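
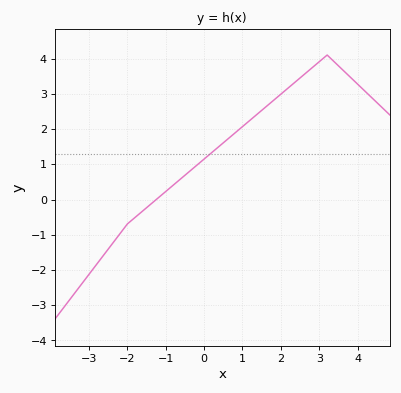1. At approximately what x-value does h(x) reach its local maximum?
3.2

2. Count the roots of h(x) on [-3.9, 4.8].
1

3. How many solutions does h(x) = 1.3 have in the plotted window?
1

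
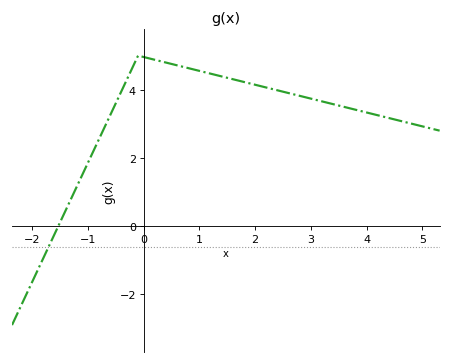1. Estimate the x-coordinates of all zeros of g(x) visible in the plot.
-1.6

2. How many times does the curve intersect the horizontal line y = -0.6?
1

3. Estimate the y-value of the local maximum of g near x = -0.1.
5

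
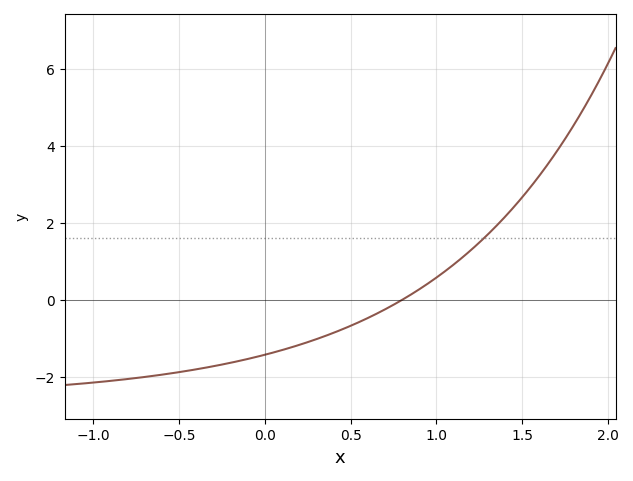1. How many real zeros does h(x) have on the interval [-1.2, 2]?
1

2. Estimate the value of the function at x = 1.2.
1.28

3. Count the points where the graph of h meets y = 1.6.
1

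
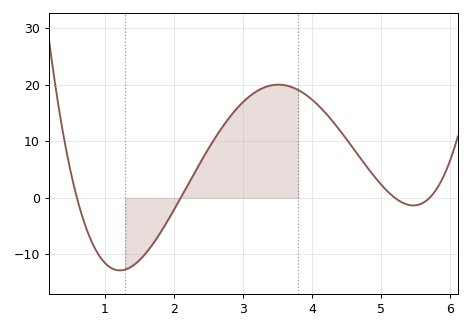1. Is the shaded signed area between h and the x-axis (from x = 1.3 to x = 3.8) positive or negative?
positive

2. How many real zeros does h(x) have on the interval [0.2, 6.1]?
4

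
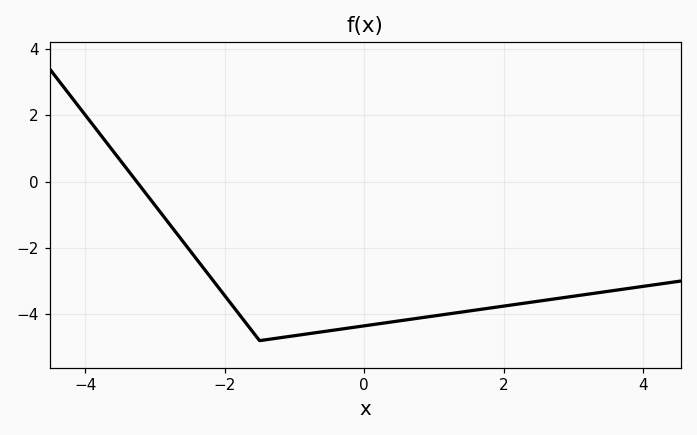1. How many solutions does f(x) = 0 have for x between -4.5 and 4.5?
1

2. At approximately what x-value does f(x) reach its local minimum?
-1.4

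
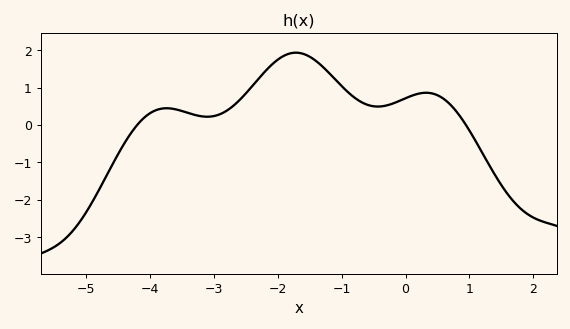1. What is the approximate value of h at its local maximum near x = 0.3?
0.9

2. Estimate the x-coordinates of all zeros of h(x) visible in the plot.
-4.2, 1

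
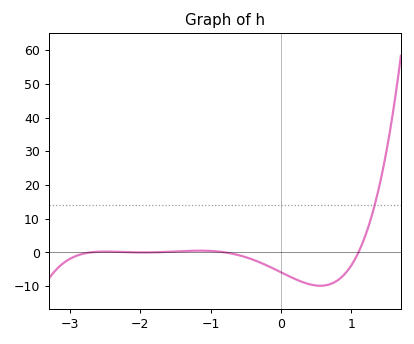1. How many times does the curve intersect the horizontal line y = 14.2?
1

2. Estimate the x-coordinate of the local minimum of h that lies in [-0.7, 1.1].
0.559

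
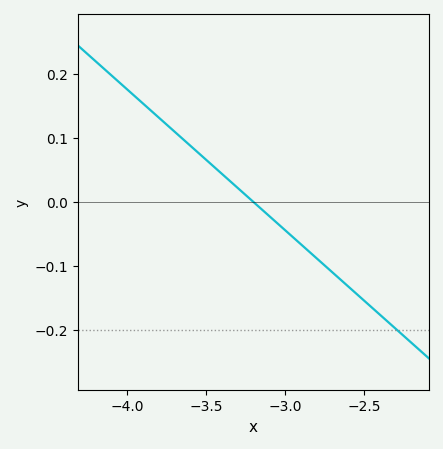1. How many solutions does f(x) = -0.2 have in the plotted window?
1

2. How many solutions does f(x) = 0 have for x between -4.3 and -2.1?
1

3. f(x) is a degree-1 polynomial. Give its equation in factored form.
y = -0.22(x + 3.2)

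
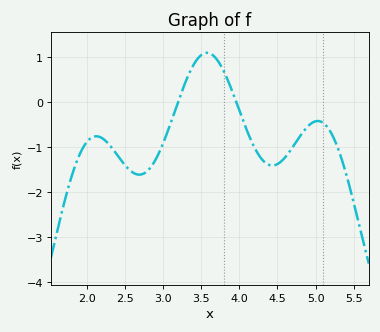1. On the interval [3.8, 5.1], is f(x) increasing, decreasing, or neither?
neither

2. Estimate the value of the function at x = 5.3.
-1.06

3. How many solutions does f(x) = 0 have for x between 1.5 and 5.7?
2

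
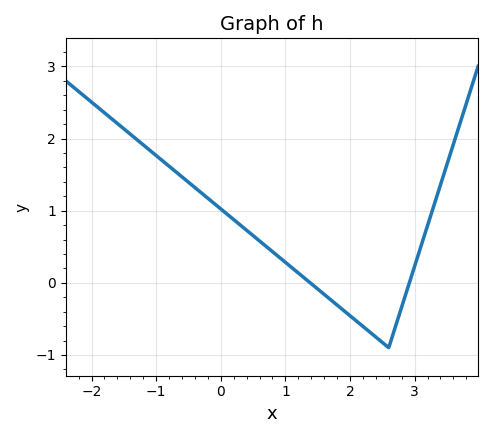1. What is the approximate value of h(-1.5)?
2.13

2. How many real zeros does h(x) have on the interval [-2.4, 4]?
2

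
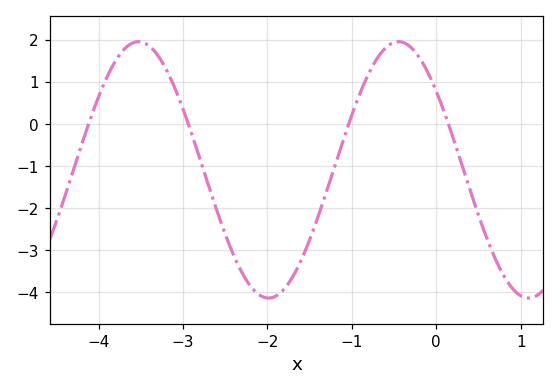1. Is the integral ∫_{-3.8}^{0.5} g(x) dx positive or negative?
negative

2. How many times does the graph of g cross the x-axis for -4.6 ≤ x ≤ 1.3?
4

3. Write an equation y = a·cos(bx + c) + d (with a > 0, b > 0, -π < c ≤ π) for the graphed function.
y = 3.05cos(2.04x + 0.912) - 1.09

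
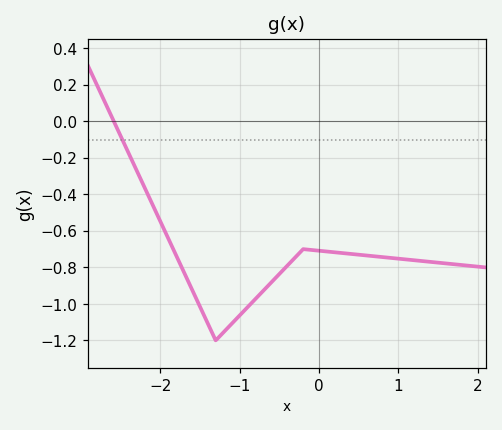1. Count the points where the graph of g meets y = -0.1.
1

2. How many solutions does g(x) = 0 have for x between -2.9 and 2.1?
1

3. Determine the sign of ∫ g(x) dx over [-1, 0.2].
negative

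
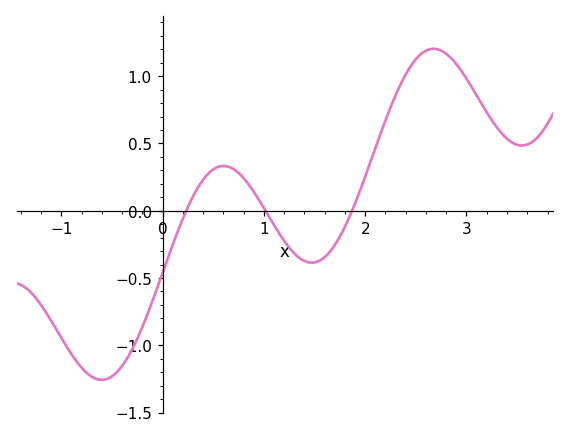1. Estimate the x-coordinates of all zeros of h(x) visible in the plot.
0.233, 1.02, 1.87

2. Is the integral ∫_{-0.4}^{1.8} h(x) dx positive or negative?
negative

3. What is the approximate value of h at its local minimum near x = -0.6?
-1.26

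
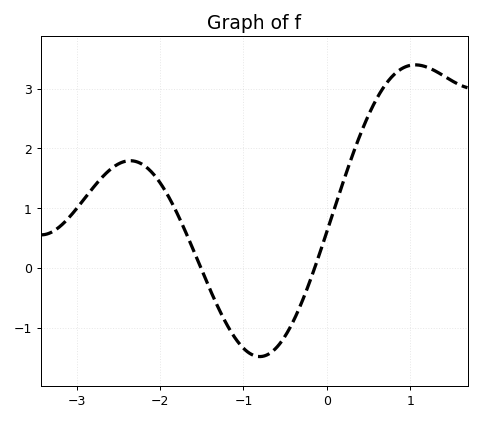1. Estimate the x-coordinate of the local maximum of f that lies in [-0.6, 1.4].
1.1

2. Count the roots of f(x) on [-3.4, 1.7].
2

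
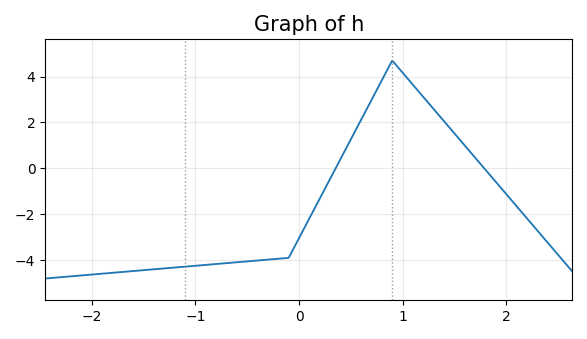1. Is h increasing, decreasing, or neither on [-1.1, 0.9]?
increasing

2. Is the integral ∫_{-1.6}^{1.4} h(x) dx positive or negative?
negative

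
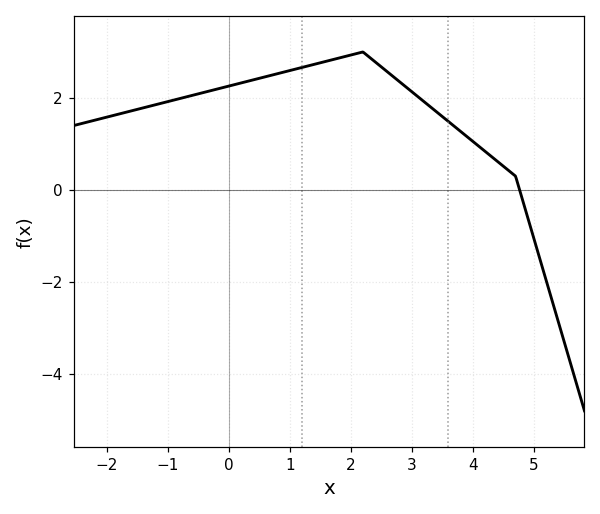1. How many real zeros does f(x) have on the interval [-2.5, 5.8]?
1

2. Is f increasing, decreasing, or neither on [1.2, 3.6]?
neither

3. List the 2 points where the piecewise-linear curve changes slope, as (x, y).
(2.2, 3); (4.7, 0.3)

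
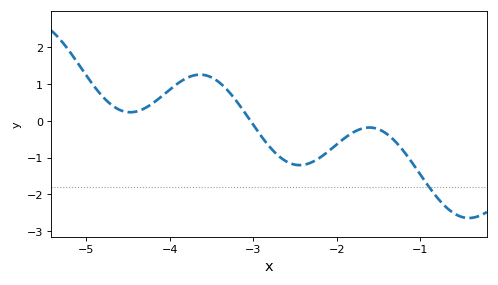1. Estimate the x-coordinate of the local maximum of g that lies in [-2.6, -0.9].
-1.6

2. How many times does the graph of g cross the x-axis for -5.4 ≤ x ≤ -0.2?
1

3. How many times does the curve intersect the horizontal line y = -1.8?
1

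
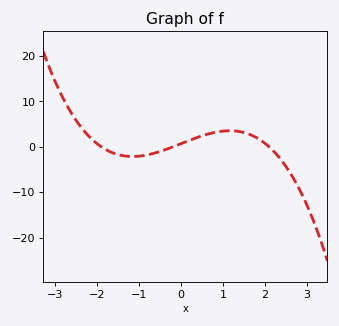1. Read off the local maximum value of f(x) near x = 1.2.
4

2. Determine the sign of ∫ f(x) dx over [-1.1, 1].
positive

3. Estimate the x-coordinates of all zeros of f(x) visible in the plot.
-1.9, -0.2, 2.1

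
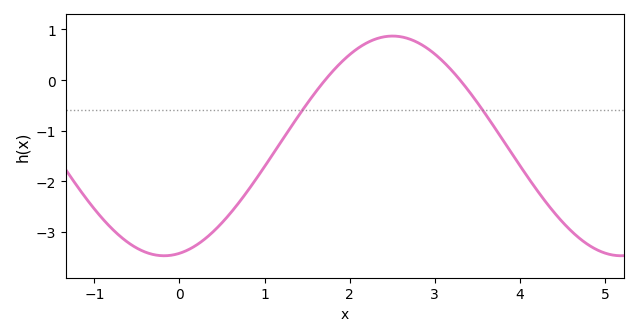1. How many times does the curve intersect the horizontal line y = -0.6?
2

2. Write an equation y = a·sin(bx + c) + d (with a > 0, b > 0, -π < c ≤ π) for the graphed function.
y = 2.17sin(1.17x - 1.36) - 1.3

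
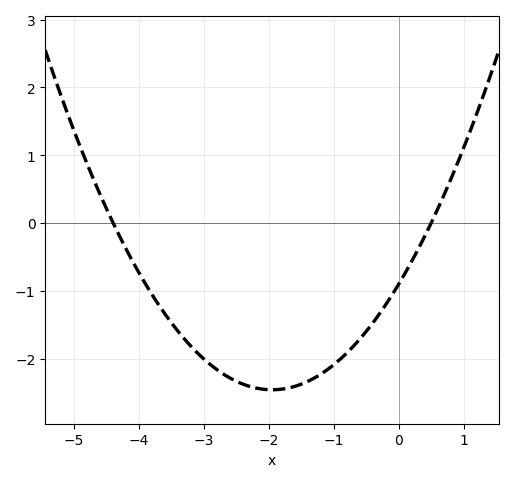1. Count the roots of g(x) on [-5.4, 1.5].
2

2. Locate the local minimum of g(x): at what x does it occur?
-1.95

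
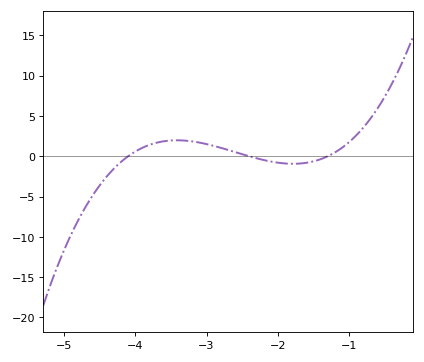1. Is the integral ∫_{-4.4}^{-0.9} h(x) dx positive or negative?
positive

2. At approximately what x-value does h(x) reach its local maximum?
-3.41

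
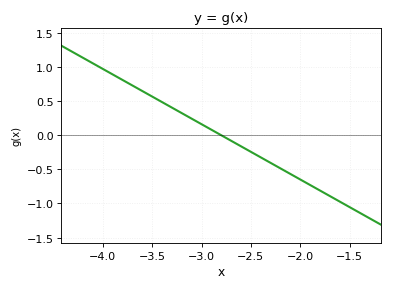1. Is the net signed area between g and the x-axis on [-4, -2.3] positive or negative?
positive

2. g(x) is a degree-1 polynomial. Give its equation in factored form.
y = -0.81(x + 2.8)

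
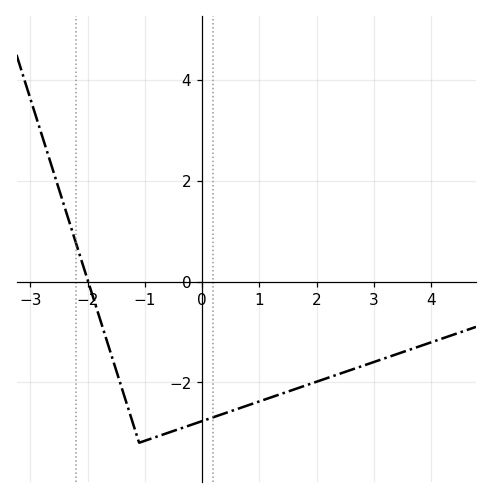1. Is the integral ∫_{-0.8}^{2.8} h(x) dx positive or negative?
negative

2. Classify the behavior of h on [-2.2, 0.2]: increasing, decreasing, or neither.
neither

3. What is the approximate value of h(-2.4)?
1.47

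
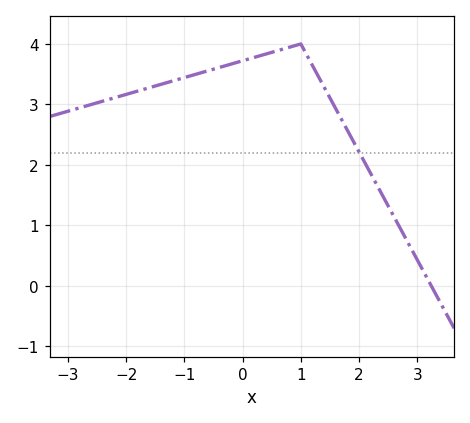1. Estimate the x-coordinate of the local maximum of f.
1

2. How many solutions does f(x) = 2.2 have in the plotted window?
1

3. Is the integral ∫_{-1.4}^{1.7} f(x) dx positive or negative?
positive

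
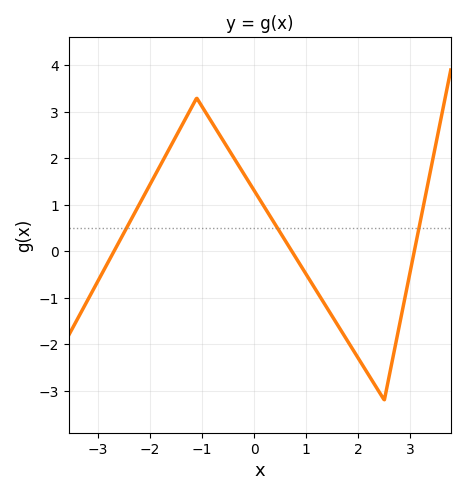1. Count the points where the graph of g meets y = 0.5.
3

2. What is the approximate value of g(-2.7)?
-0.025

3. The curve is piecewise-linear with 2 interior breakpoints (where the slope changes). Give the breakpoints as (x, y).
(-1.1, 3.3); (2.5, -3.2)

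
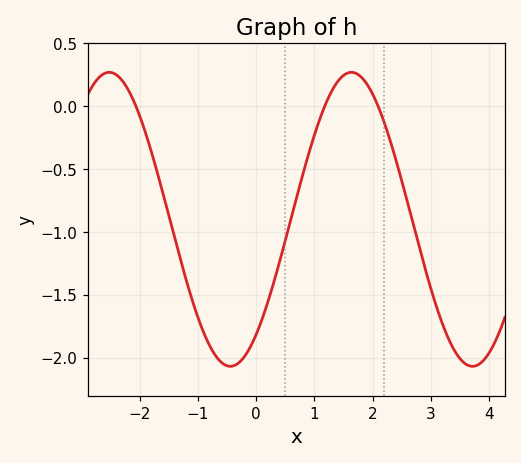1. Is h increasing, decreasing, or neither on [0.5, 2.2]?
neither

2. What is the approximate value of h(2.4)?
-0.426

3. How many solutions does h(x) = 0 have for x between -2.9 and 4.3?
3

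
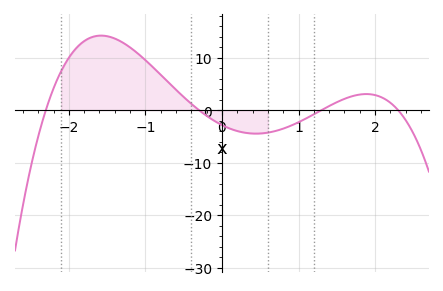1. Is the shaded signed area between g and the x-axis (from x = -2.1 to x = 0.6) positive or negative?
positive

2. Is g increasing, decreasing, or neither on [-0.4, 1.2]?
neither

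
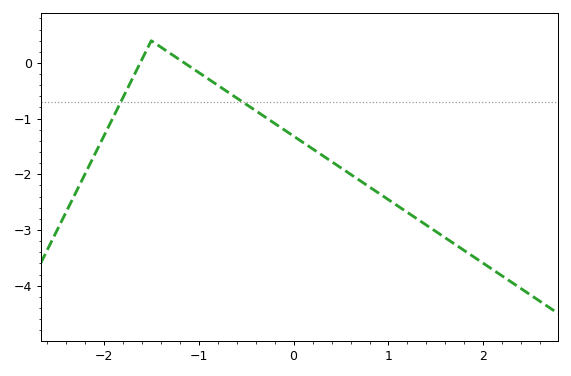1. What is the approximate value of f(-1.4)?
0.3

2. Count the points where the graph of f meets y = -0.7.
2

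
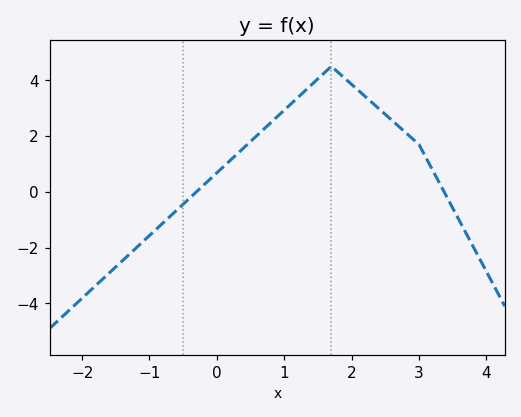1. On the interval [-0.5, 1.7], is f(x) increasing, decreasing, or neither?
increasing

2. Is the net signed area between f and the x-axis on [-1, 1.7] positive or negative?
positive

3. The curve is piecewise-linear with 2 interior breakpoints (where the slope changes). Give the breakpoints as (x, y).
(1.7, 4.5); (3, 1.7)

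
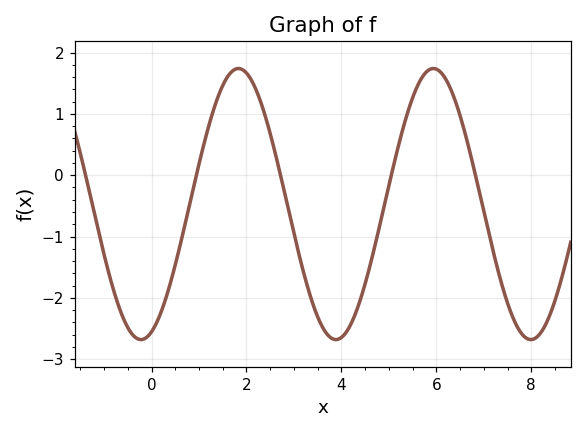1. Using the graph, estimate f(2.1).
1.56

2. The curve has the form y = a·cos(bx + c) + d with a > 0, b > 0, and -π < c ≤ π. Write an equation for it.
y = 2.21cos(1.53x - 2.8) - 0.47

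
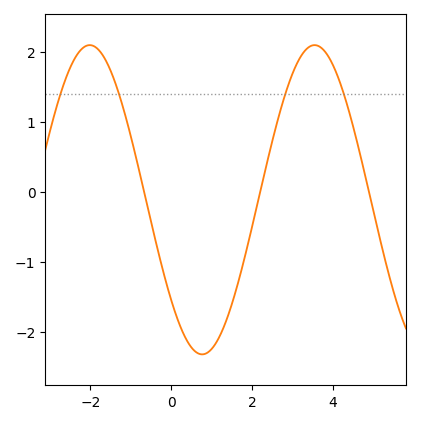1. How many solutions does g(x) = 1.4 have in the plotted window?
4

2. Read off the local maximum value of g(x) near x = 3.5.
2.1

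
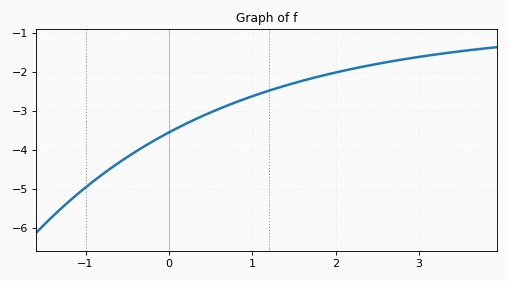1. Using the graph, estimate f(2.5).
-1.8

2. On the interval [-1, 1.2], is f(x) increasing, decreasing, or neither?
increasing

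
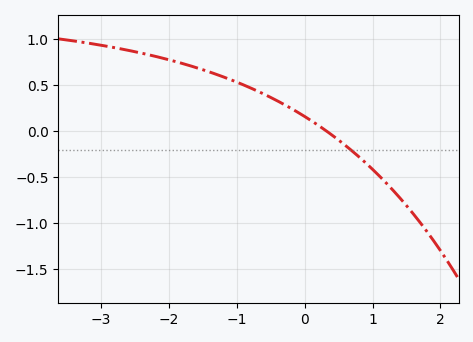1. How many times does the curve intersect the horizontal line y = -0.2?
1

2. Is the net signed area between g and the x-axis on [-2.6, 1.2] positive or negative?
positive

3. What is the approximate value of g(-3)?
0.95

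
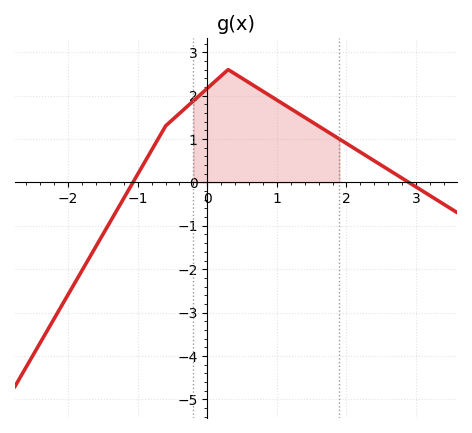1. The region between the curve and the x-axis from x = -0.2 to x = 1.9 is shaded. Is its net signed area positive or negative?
positive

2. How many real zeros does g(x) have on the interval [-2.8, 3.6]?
2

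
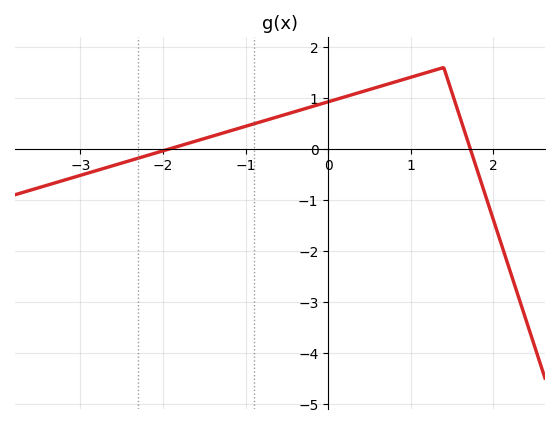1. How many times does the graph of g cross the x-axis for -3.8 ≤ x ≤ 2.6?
2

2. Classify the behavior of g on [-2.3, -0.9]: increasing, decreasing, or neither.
increasing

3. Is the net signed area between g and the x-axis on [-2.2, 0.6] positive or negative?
positive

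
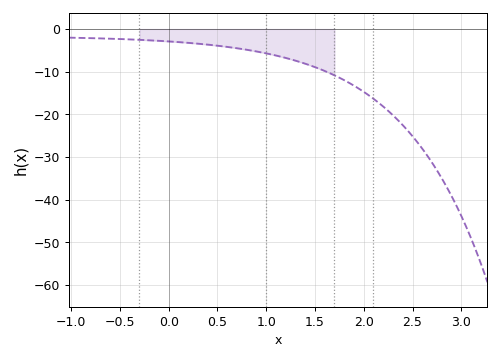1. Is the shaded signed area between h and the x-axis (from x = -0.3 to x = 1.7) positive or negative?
negative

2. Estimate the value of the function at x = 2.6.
-28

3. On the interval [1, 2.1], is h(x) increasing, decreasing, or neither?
decreasing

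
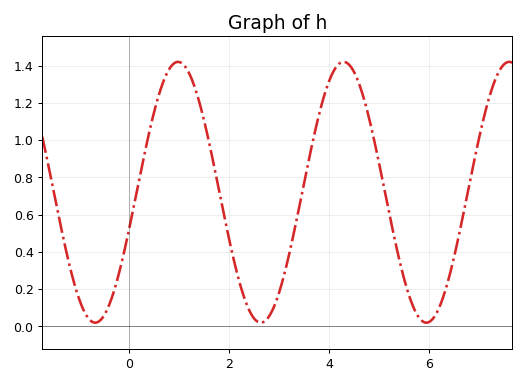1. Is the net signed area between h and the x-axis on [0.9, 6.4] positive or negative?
positive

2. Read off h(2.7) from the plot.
0.02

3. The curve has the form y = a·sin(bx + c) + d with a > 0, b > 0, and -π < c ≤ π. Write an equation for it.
y = 0.7sin(1.9x - 0.29) + 0.72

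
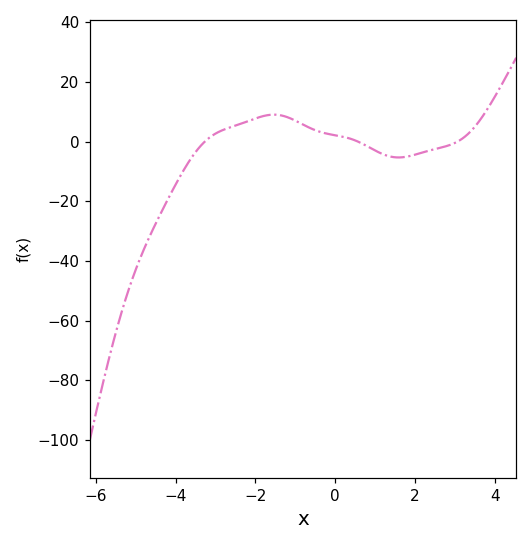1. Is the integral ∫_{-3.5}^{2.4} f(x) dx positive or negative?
positive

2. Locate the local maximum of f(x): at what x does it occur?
-1.6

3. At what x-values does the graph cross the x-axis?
-3.2, 0.6, 3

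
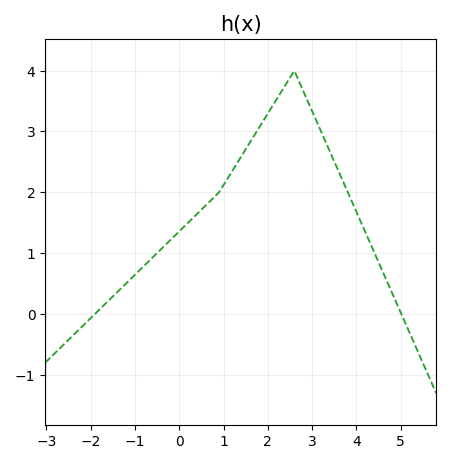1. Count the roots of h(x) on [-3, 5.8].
2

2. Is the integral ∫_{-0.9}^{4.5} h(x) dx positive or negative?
positive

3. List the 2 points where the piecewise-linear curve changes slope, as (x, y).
(0.9, 2); (2.6, 4)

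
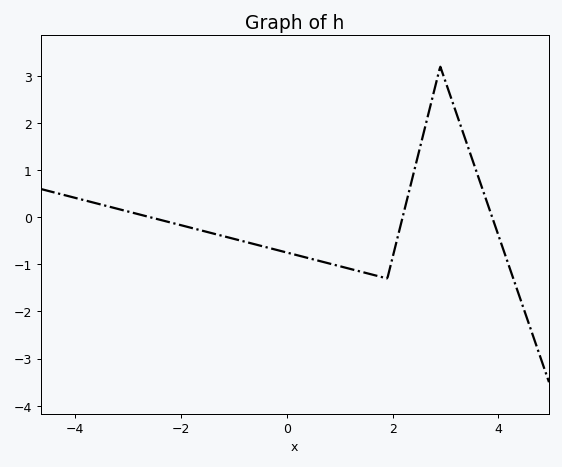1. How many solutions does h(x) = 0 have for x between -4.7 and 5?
3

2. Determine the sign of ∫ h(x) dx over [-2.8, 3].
negative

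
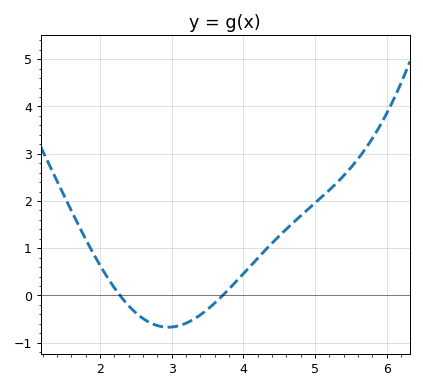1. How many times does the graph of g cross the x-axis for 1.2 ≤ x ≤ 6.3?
2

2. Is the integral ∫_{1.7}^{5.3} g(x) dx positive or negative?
positive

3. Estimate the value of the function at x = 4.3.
1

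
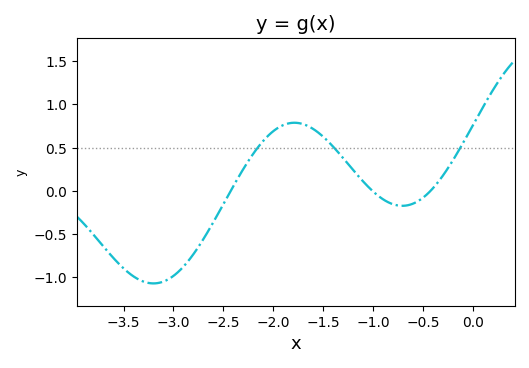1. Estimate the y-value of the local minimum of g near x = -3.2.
-1.07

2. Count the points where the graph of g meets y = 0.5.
3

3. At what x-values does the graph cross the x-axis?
-2.43, -1.01, -0.423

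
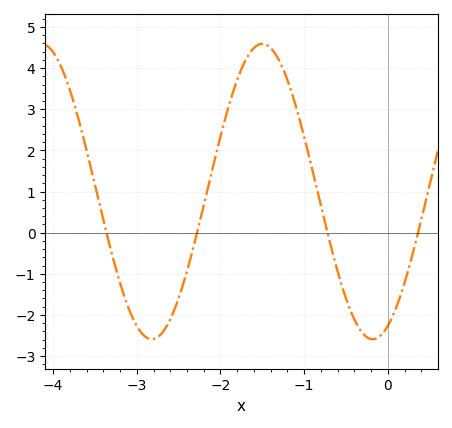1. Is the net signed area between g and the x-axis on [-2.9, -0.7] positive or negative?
positive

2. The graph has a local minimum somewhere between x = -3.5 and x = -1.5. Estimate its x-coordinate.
-2.8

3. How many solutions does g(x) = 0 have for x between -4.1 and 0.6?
4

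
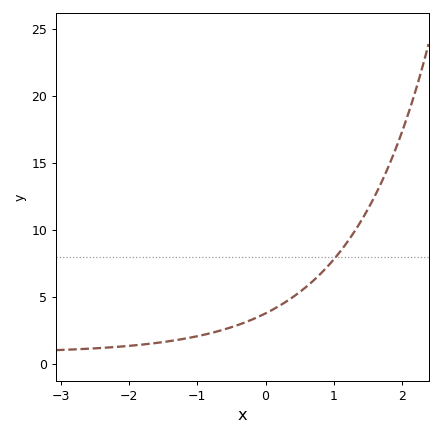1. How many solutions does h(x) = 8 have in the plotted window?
1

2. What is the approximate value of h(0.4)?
5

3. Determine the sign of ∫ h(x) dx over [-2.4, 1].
positive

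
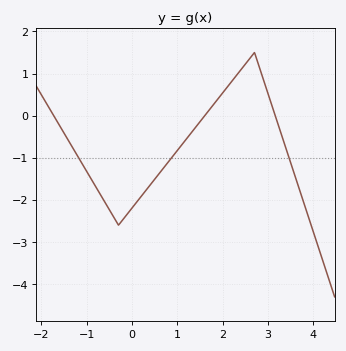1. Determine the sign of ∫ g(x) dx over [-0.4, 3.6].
negative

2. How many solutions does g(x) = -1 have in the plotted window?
3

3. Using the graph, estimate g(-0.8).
-1.7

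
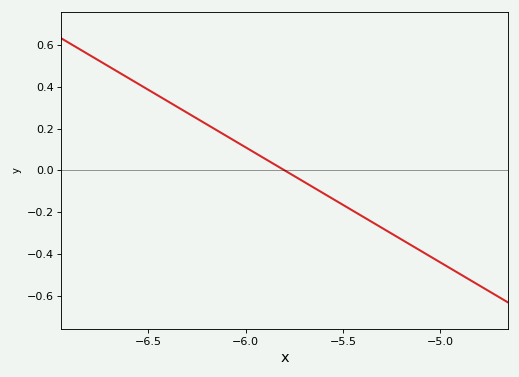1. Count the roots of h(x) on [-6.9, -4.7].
1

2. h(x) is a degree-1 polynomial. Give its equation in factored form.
y = -0.55(x + 5.8)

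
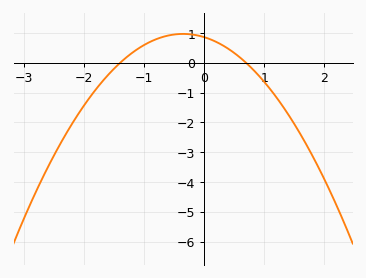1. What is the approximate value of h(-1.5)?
-0.2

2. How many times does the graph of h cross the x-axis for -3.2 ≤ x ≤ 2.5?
2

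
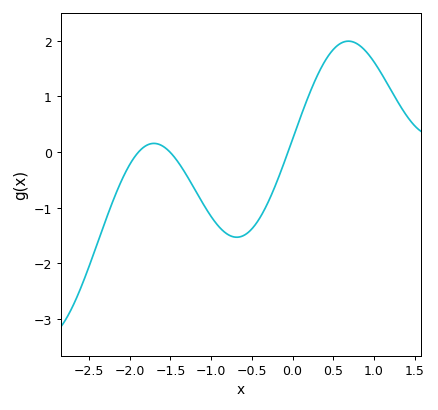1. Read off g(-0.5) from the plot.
-1.38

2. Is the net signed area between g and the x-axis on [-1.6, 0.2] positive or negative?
negative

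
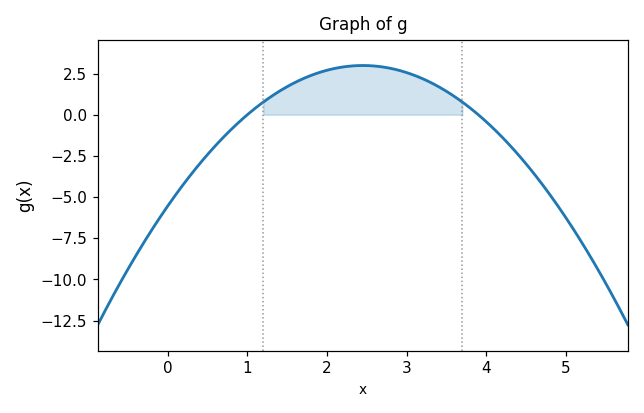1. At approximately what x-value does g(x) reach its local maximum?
2.45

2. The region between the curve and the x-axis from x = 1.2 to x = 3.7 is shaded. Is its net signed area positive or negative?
positive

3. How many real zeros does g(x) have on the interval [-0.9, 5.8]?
2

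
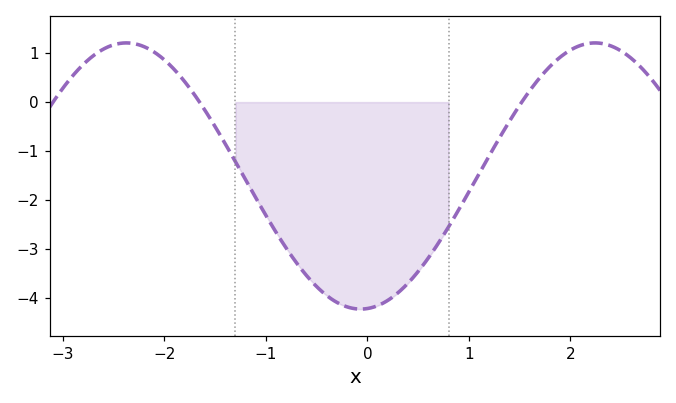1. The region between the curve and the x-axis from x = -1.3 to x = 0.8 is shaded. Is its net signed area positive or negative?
negative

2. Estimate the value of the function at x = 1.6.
0.2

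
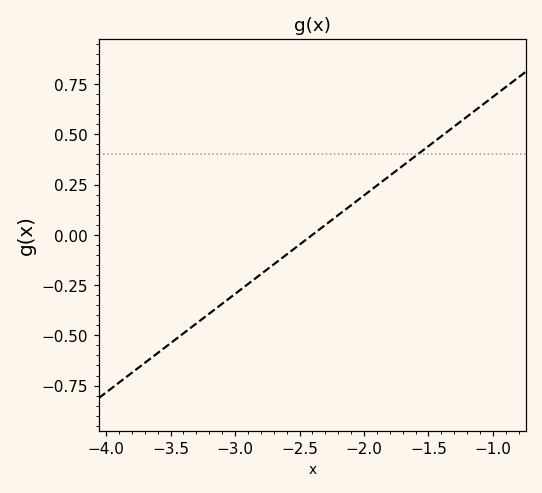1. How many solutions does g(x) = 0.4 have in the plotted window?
1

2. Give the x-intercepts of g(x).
-2.4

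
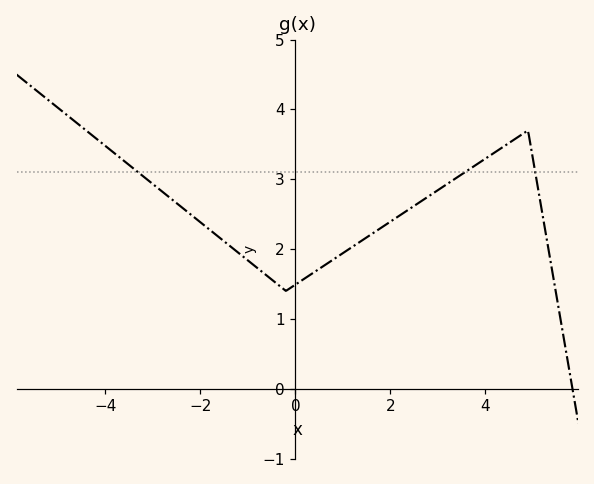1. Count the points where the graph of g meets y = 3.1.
3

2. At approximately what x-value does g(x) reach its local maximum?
4.8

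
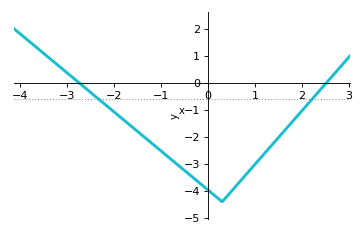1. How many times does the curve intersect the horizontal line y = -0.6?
2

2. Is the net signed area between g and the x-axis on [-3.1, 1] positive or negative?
negative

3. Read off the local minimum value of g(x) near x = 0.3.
-4.4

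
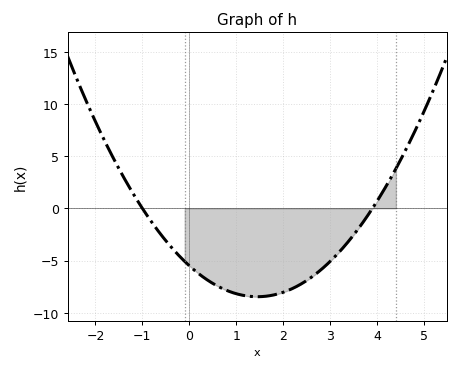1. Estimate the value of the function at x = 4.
0.5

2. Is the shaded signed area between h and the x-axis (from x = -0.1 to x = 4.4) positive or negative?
negative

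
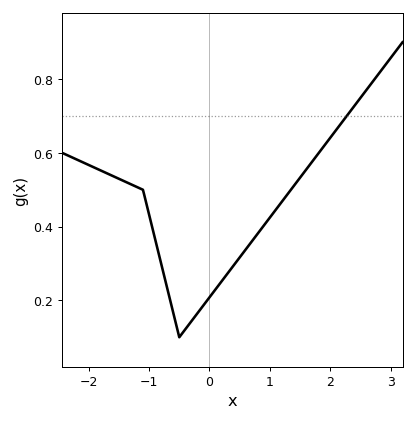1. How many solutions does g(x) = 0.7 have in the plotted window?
1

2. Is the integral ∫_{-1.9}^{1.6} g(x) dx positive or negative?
positive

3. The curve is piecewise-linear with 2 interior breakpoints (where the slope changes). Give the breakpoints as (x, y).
(-1.1, 0.5); (-0.5, 0.1)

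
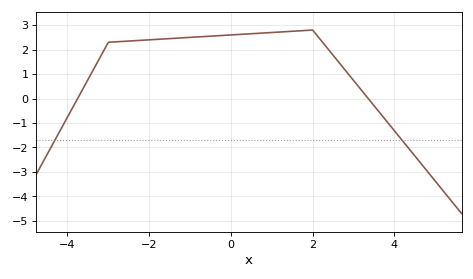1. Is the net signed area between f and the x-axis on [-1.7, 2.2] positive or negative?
positive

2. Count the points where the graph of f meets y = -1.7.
2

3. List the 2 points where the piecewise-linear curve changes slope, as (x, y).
(-3, 2.3); (2, 2.8)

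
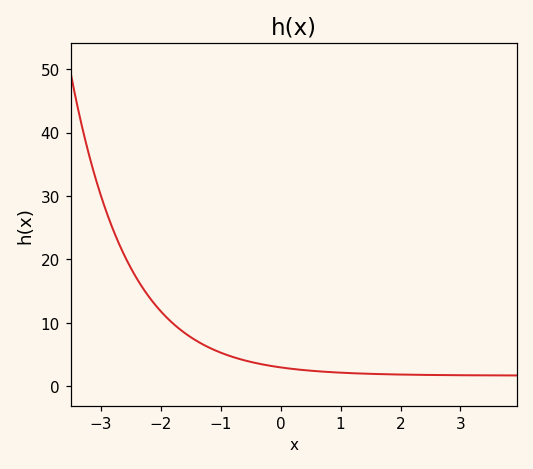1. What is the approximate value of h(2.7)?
2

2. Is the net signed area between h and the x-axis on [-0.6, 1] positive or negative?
positive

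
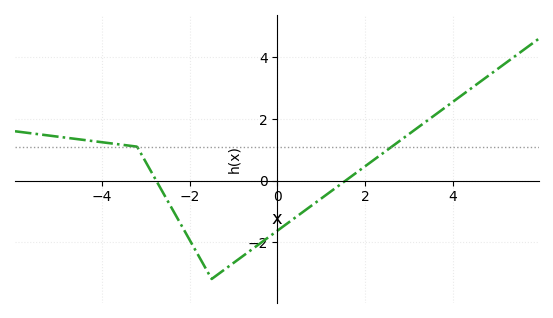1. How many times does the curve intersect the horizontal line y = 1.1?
2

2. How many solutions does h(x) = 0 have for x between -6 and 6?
2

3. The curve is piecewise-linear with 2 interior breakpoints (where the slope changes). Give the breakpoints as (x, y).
(-3.2, 1.1); (-1.5, -3.2)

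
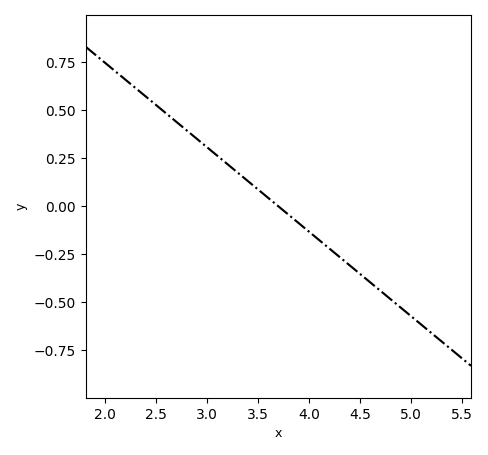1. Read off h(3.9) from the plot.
-0.088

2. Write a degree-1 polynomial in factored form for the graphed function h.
y = -0.44(x - 3.7)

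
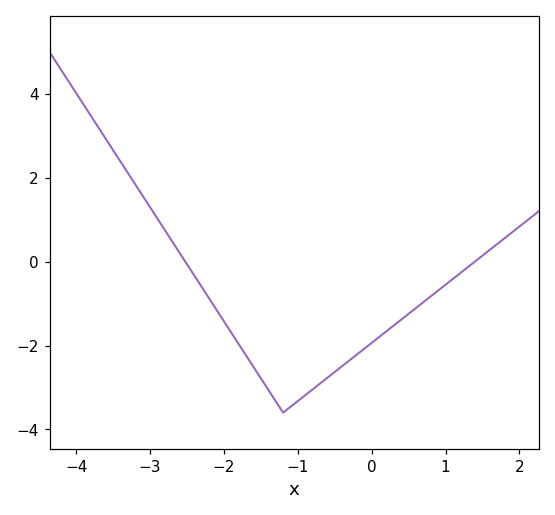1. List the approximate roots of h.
-2.5, 1.4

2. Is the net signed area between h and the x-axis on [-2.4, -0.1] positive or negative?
negative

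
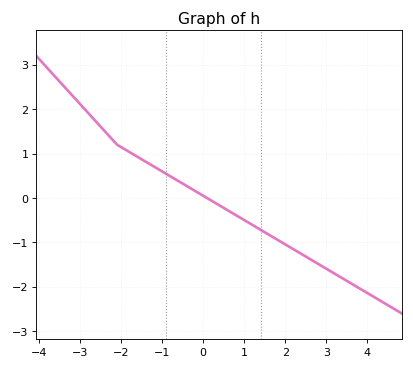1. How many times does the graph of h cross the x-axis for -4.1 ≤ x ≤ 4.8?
1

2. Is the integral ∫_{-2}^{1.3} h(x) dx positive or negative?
positive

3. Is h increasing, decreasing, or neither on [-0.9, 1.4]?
decreasing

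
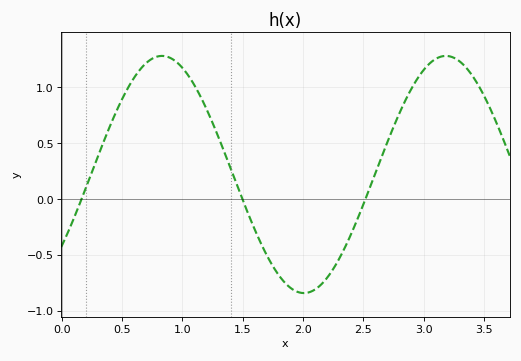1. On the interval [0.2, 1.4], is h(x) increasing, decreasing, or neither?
neither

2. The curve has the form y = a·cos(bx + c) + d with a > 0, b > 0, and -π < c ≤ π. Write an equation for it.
y = 1.06cos(2.67x - 2.22) + 0.22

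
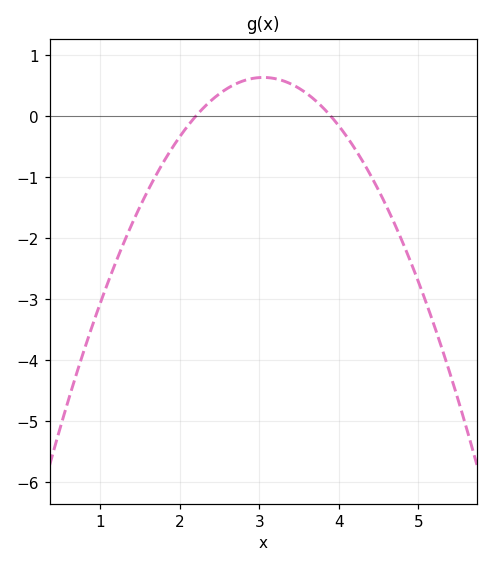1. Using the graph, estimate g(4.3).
-0.7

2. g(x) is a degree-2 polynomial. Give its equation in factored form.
y = -0.88(x - 2.2)(x - 3.9)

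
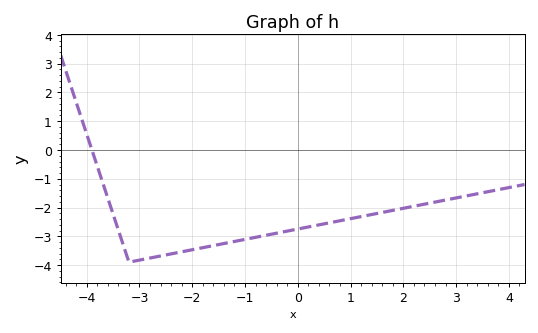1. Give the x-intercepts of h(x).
-4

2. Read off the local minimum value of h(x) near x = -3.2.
-3.9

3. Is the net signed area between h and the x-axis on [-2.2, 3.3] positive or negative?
negative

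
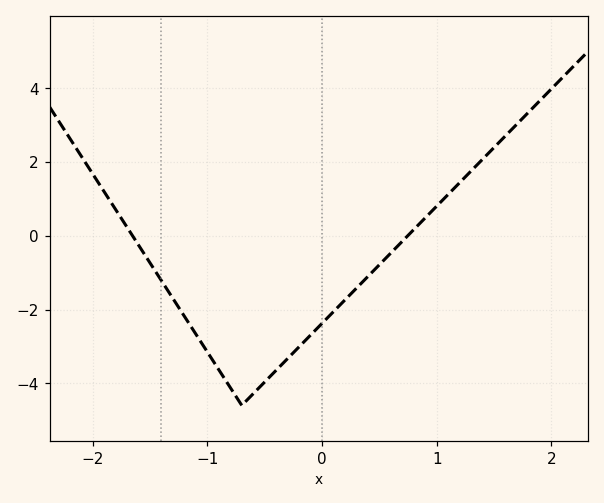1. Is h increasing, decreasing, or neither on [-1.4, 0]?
neither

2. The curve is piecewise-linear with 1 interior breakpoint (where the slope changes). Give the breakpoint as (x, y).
(-0.7, -4.6)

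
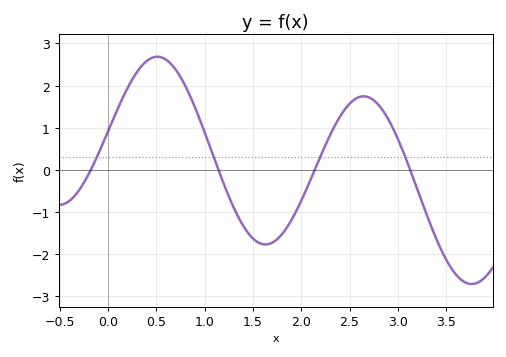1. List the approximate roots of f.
-0.18, 1.14, 2.14, 3.13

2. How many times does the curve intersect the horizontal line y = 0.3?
4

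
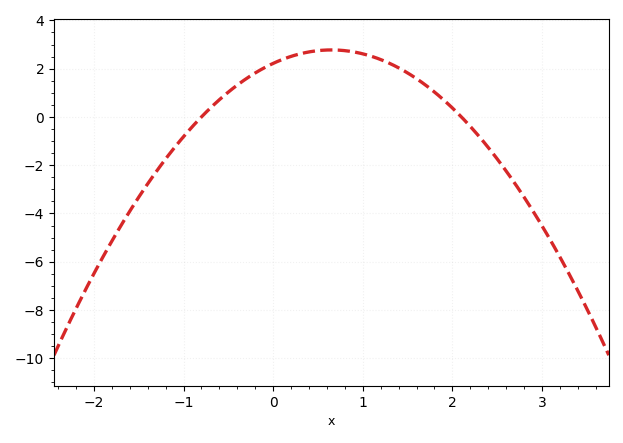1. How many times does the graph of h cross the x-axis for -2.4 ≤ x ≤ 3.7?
2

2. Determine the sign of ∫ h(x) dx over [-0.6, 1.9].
positive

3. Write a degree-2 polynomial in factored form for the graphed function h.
y = -1.32(x + 0.8)(x - 2.1)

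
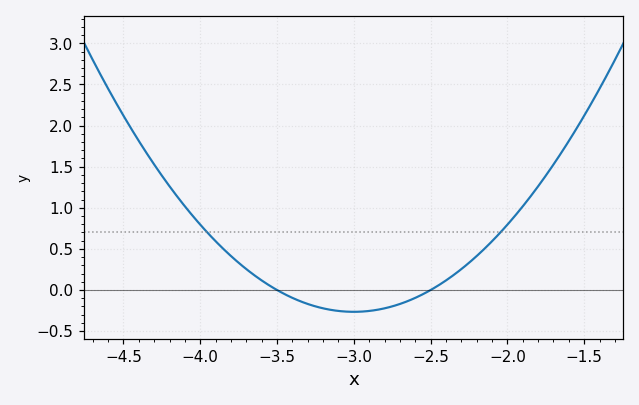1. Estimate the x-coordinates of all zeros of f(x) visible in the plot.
-3.5, -2.5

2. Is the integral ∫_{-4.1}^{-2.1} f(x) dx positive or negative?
positive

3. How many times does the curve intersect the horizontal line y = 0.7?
2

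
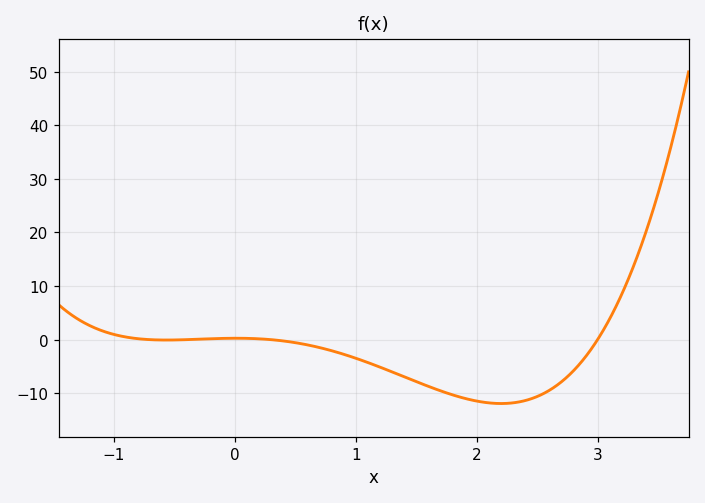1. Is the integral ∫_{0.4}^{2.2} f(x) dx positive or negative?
negative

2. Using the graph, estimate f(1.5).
-8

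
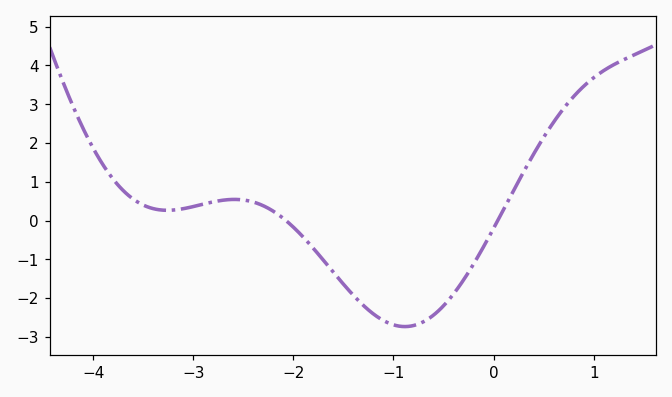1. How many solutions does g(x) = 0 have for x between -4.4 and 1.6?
2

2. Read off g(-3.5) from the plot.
0.4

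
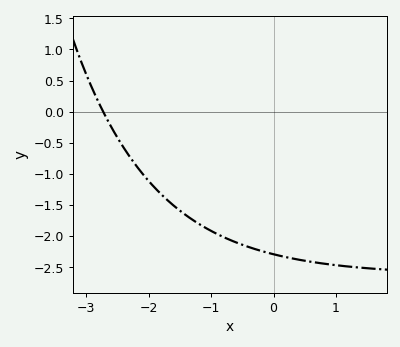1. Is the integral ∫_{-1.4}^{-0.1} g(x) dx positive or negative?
negative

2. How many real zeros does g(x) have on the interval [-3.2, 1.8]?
1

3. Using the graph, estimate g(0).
-2.3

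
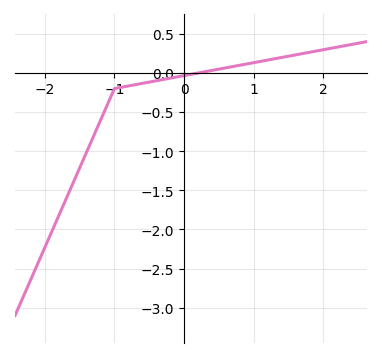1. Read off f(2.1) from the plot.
0.313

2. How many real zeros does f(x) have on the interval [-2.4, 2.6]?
1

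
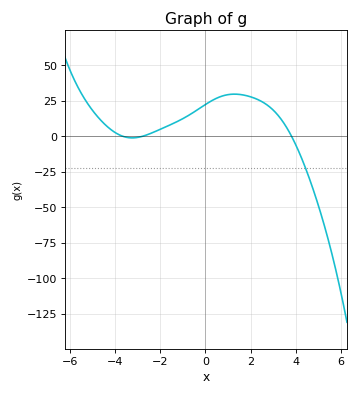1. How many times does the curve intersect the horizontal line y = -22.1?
1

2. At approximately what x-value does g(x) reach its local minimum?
-3.2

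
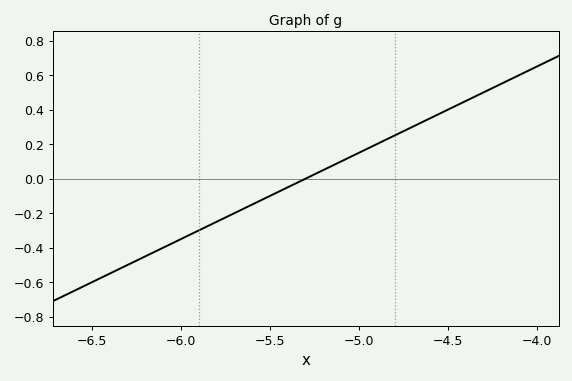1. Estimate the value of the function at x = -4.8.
0.25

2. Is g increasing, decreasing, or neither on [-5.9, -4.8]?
increasing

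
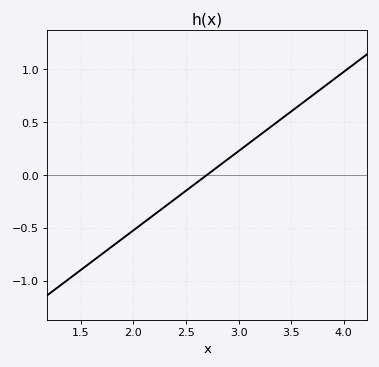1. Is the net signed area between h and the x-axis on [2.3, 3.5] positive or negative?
positive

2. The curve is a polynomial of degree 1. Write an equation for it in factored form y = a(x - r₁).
y = 0.75(x - 2.7)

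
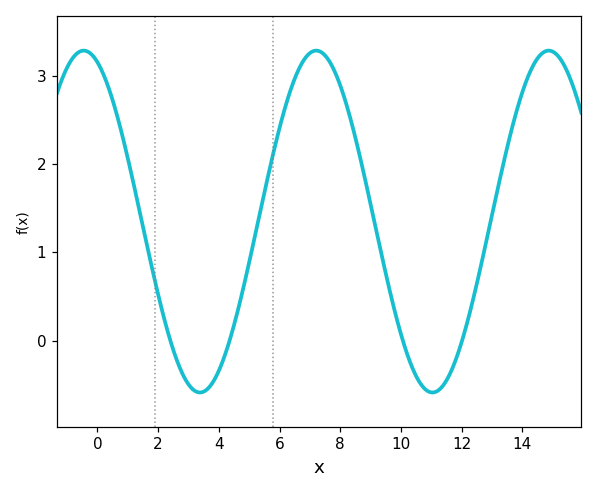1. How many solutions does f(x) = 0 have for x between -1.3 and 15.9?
4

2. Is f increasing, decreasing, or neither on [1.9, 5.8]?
neither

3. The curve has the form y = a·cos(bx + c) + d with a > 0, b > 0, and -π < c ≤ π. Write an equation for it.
y = 1.94cos(0.82x + 0.372) + 1.35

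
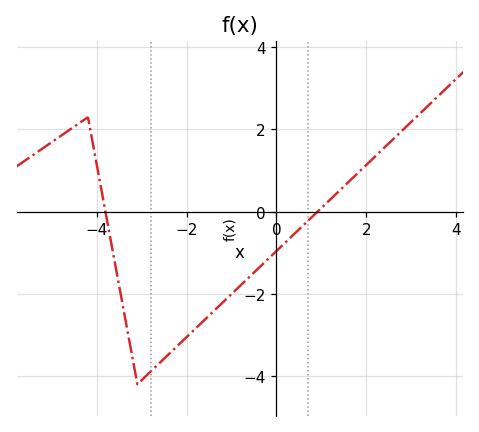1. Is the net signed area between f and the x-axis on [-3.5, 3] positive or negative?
negative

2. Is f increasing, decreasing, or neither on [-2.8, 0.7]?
increasing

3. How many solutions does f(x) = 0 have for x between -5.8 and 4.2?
2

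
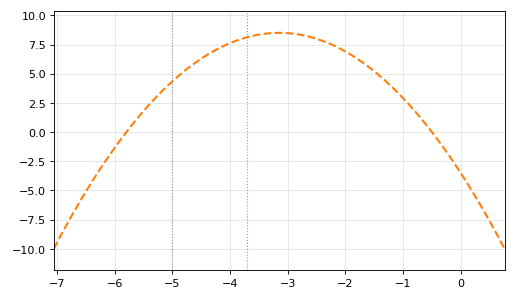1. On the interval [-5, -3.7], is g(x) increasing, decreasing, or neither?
increasing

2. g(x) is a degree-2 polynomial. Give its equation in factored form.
y = -1.21(x + 5.8)(x + 0.5)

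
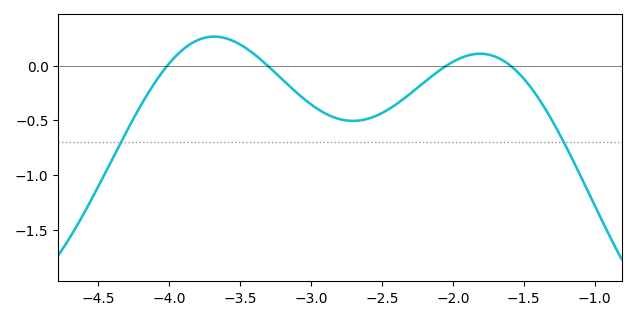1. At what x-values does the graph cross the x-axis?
-4.01, -3.31, -2.05, -1.59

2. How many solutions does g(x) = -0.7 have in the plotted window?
2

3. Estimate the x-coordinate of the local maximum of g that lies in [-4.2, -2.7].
-3.68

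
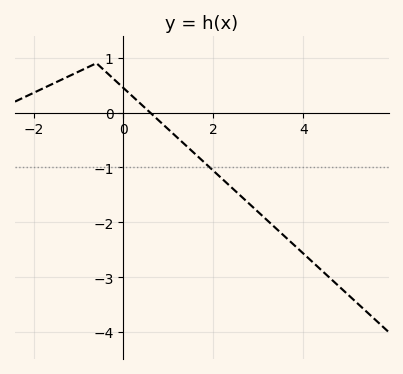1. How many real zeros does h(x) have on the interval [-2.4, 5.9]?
1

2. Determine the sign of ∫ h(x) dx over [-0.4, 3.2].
negative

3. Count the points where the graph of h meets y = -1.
1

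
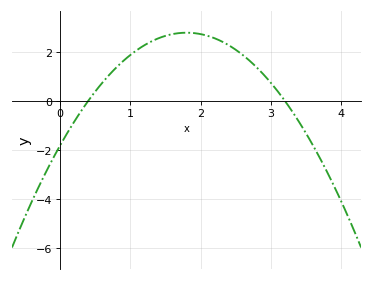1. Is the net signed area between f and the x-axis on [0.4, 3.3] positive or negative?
positive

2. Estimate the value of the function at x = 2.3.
2.4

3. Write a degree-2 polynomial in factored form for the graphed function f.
y = -1.42(x - 0.4)(x - 3.2)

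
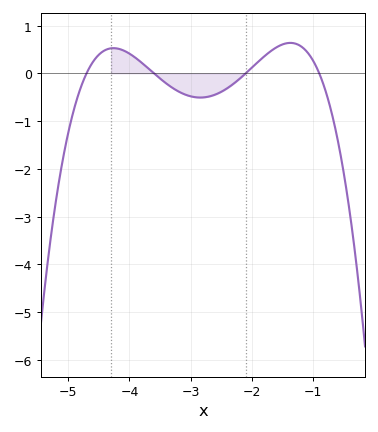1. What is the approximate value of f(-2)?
0.119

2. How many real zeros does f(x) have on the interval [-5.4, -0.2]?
4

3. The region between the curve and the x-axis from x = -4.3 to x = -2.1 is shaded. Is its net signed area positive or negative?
negative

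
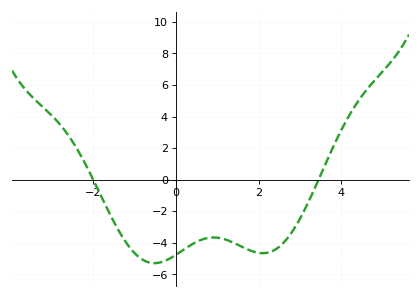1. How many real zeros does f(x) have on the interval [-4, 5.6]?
2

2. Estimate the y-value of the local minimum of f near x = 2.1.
-4.66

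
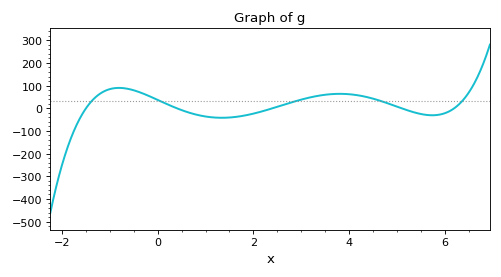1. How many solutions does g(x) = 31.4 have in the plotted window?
5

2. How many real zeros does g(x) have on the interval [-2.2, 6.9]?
5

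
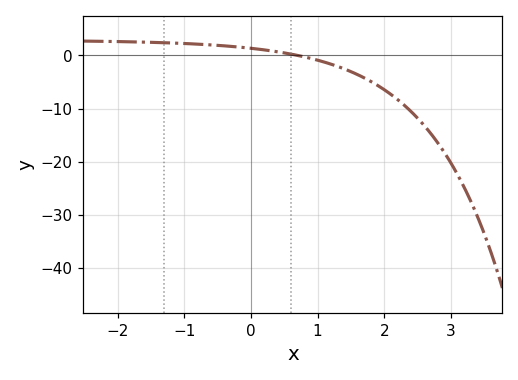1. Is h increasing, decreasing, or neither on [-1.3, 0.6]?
decreasing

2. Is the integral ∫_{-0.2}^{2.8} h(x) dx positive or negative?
negative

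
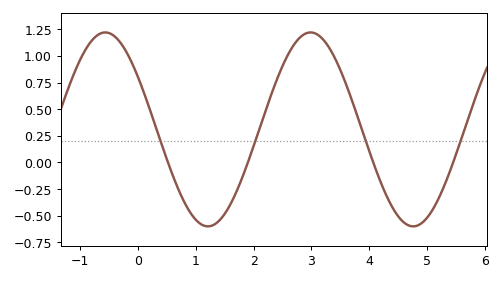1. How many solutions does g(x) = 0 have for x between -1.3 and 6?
4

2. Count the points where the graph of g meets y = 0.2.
4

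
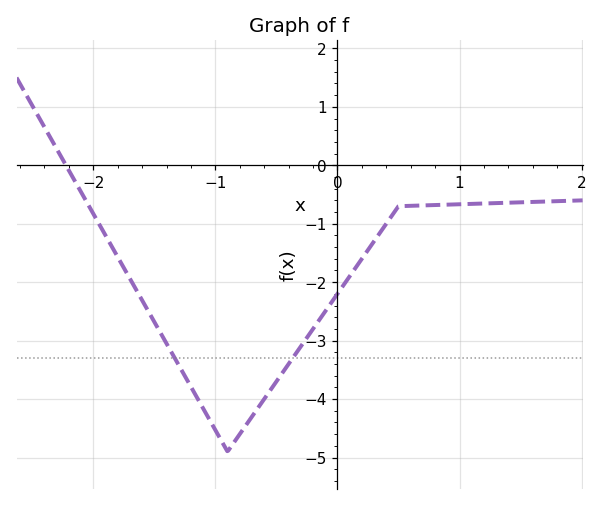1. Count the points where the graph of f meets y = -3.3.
2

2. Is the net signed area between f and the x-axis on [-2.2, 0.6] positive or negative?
negative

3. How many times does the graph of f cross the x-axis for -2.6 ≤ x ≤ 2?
1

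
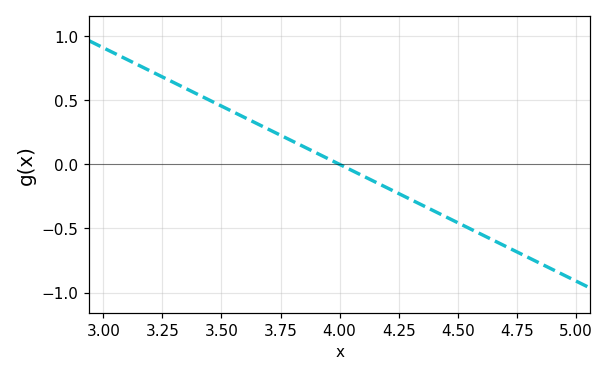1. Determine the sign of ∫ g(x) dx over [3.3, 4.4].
positive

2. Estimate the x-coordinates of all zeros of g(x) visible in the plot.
4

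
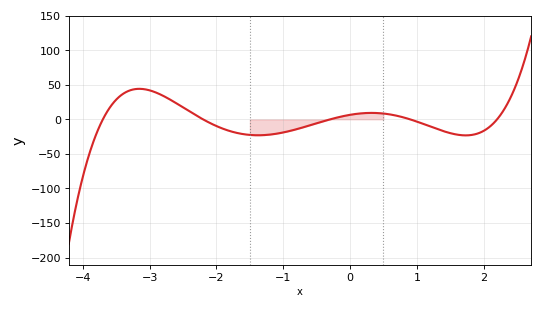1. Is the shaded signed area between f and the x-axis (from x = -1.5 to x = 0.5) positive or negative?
negative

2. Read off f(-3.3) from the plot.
41.8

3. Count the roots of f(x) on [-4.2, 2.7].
5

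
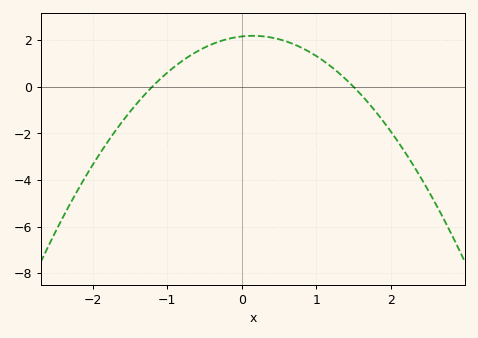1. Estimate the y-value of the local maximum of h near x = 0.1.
2.2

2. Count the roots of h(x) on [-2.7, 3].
2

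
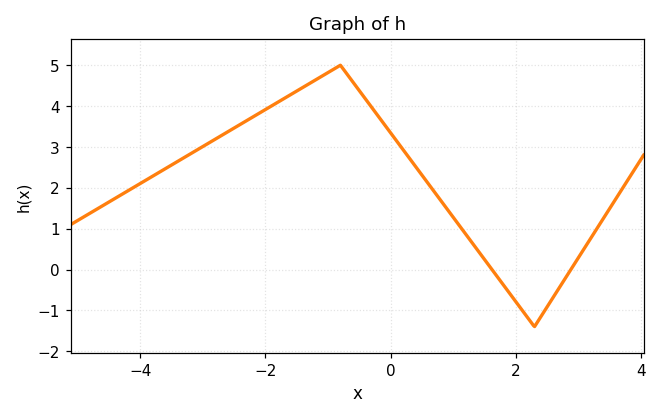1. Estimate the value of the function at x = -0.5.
4.38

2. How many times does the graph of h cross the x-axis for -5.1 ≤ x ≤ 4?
2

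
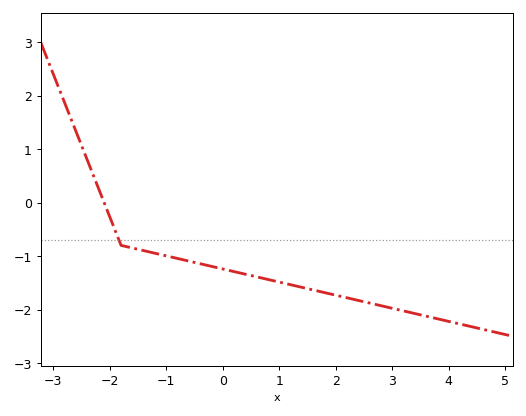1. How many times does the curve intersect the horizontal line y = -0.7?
1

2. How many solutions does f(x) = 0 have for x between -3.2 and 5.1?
1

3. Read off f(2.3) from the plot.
-1.8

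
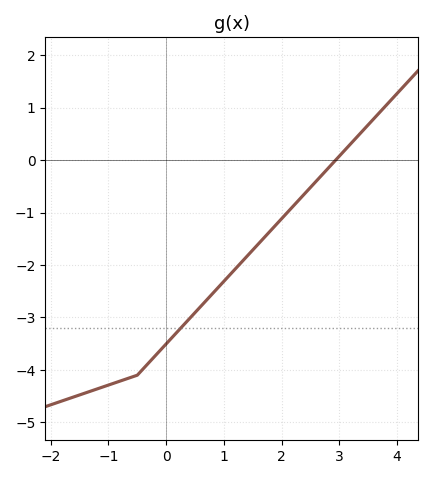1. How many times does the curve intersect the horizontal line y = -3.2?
1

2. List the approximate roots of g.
2.94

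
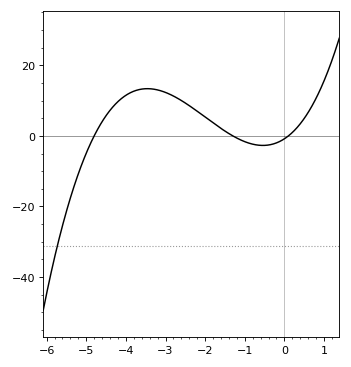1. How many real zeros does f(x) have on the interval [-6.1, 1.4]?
3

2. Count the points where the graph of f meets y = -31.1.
1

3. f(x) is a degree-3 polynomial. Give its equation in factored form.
y = 1.3(x + 4.8)(x + 1.3)(x - 0.1)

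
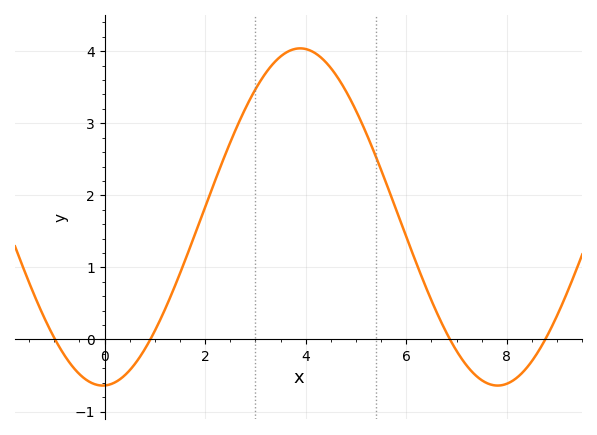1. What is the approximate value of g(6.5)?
0.542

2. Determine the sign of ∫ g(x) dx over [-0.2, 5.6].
positive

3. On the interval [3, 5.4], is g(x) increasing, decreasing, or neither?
neither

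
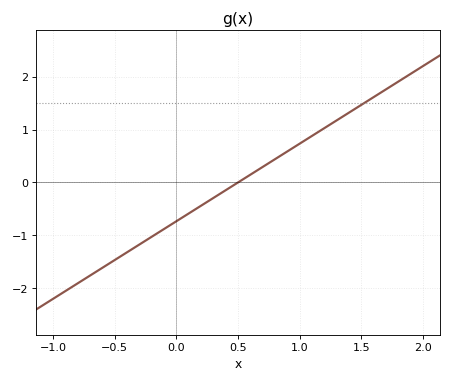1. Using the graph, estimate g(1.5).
1.5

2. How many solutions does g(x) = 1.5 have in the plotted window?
1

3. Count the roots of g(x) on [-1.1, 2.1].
1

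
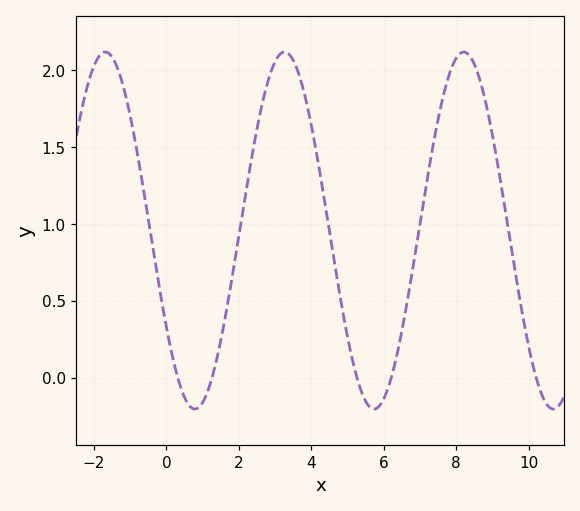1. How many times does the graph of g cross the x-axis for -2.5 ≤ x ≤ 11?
5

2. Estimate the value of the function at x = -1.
1.71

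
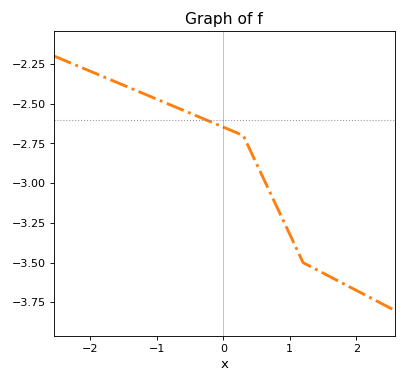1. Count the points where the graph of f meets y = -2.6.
1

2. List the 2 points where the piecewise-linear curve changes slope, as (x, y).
(0.3, -2.7); (1.2, -3.5)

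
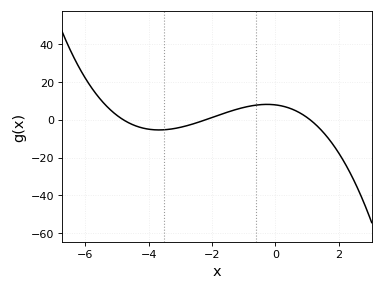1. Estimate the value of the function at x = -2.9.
-4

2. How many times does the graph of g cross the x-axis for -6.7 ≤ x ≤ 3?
3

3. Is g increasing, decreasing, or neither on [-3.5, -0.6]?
increasing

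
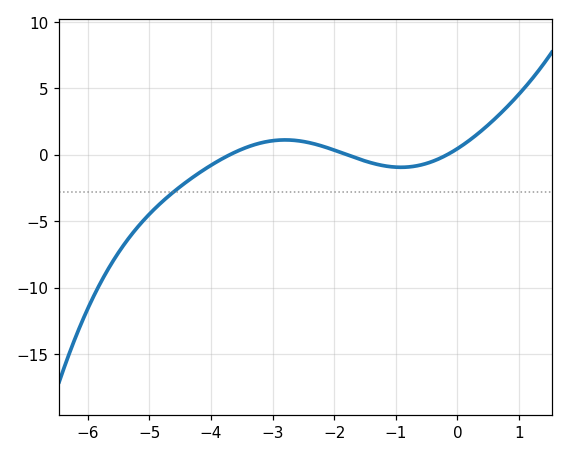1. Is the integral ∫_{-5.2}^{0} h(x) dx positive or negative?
negative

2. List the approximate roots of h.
-3.7, -1.79, -0.173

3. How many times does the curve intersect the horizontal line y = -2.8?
1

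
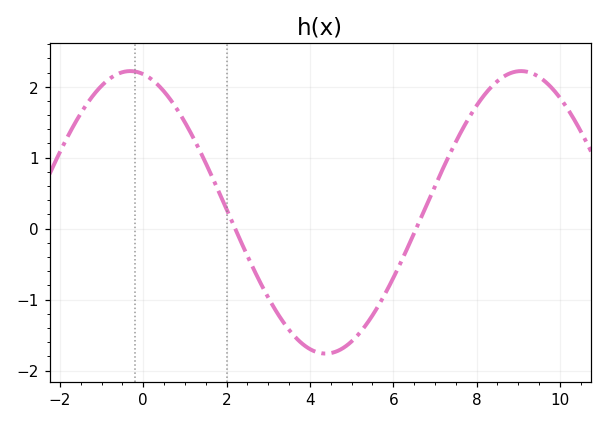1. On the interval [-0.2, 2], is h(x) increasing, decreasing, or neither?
decreasing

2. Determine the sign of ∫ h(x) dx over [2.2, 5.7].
negative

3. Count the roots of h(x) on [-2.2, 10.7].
2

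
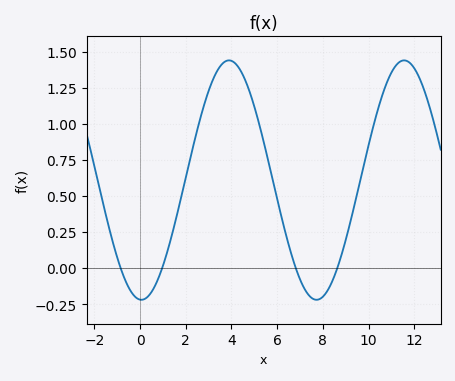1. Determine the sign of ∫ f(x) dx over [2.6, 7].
positive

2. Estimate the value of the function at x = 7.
-0.08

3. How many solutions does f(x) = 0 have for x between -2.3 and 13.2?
4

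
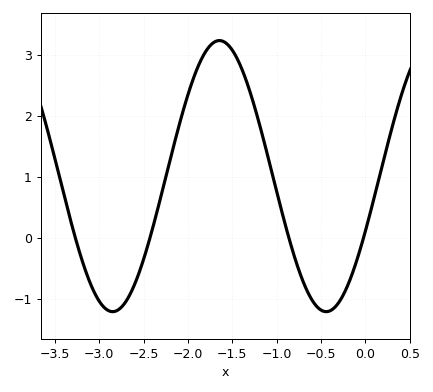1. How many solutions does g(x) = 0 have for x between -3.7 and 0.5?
4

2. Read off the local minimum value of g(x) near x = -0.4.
-1.21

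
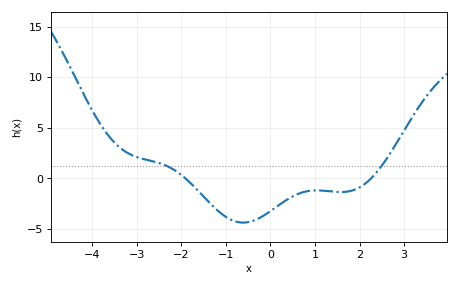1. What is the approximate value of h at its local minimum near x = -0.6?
-4.37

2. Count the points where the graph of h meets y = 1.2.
2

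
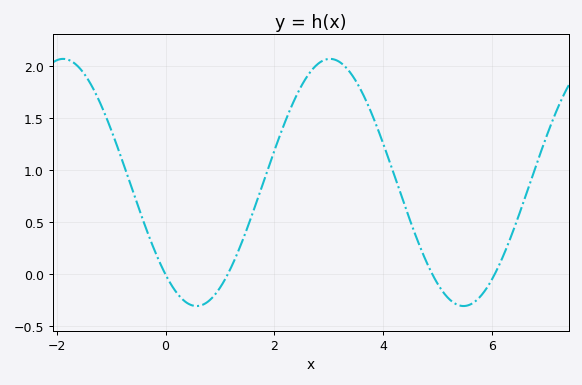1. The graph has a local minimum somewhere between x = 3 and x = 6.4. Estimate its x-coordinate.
5.48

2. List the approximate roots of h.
-0.007, 1.15, 4.9, 6.06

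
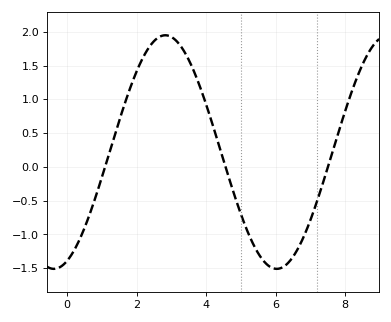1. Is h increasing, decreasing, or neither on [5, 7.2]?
neither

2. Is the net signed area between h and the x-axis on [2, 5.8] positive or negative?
positive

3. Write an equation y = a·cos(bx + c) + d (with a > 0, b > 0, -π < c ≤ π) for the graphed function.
y = 1.73cos(0.98x - 2.8) + 0.22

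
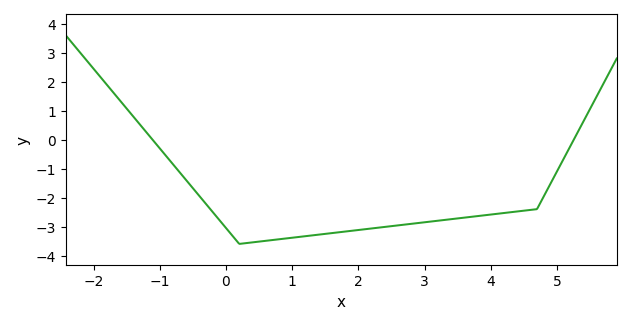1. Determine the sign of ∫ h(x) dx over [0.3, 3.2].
negative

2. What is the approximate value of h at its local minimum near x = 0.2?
-3.6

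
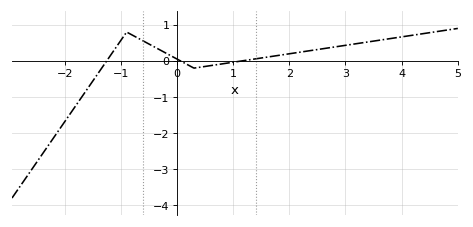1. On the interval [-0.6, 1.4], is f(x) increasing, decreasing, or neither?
neither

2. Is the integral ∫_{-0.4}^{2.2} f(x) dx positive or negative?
positive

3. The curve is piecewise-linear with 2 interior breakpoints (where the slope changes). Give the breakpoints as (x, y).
(-0.9, 0.8); (0.3, -0.2)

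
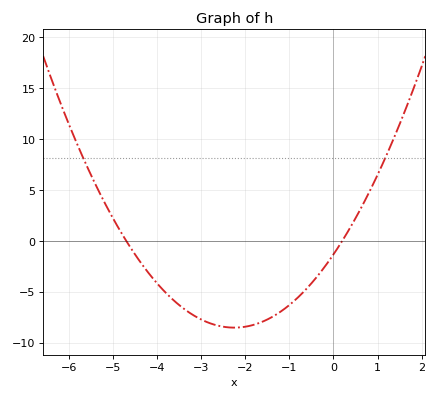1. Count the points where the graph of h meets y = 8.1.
2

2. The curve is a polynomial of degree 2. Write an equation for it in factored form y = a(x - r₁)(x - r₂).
y = 1.42(x + 4.7)(x - 0.2)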